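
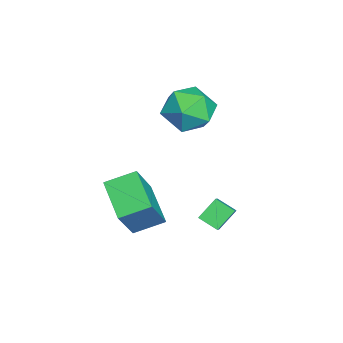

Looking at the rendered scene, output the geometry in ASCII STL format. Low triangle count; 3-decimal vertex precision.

solid 
facet normal -0.797 -0.044 -0.602
outer loop
vertex 2.717 0.138 0.469
vertex 2.98 0.909 0.065
vertex 3.295 -0.438 -0.254
endloop
endfacet
facet normal -0.289 -0.848 0.444
outer loop
vertex 4.18 -0.389 0.415
vertex 2.717 0.138 0.469
vertex 3.295 -0.438 -0.254
endloop
endfacet
facet normal -0.796 -0.043 -0.603
outer loop
vertex 3.295 -0.438 -0.254
vertex 2.98 0.909 0.065
vertex 3.559 0.334 -0.658
endloop
endfacet
facet normal 0.530 -0.528 -0.663
outer loop
vertex 3.559 0.334 -0.658
vertex 4.18 -0.389 0.415
vertex 3.295 -0.438 -0.254
endloop
endfacet
facet normal -0.530 0.528 0.663
outer loop
vertex 2.717 0.138 0.469
vertex 3.865 0.958 0.734
vertex 2.98 0.909 0.065
endloop
endfacet
facet normal -0.289 -0.848 0.443
outer loop
vertex 3.601 0.186 1.138
vertex 2.717 0.138 0.469
vertex 4.18 -0.389 0.415
endloop
endfacet
facet normal -0.530 0.528 0.663
outer loop
vertex 3.601 0.186 1.138
vertex 3.865 0.958 0.734
vertex 2.717 0.138 0.469
endloop
endfacet
facet normal 0.288 0.848 -0.444
outer loop
vertex 2.98 0.909 0.065
vertex 3.865 0.958 0.734
vertex 3.559 0.334 -0.658
endloop
endfacet
facet normal 0.530 -0.528 -0.663
outer loop
vertex 4.443 0.382 0.011
vertex 4.18 -0.389 0.415
vertex 3.559 0.334 -0.658
endloop
endfacet
facet normal 0.290 0.848 -0.444
outer loop
vertex 3.559 0.334 -0.658
vertex 3.865 0.958 0.734
vertex 4.443 0.382 0.011
endloop
endfacet
facet normal 0.797 0.044 0.603
outer loop
vertex 4.443 0.382 0.011
vertex 3.601 0.186 1.138
vertex 4.18 -0.389 0.415
endloop
endfacet
facet normal 0.797 0.043 0.603
outer loop
vertex 3.865 0.958 0.734
vertex 3.601 0.186 1.138
vertex 4.443 0.382 0.011
endloop
endfacet
facet normal -0.790 -0.439 0.428
outer loop
vertex 2.352 -4.381 0.612
vertex 1.944 -3.137 1.134
vertex 1.208 -4.024 -1.136
endloop
endfacet
facet normal 0.290 -0.882 -0.370
outer loop
vertex 2.756 -3.163 -1.974
vertex 2.352 -4.381 0.612
vertex 1.208 -4.024 -1.136
endloop
endfacet
facet normal -0.790 -0.439 0.428
outer loop
vertex 1.208 -4.024 -1.136
vertex 1.944 -3.137 1.134
vertex 0.799 -2.779 -0.614
endloop
endfacet
facet normal -0.540 0.168 -0.825
outer loop
vertex 0.799 -2.779 -0.614
vertex 2.756 -3.163 -1.974
vertex 1.208 -4.024 -1.136
endloop
endfacet
facet normal 0.540 -0.169 0.824
outer loop
vertex 2.352 -4.381 0.612
vertex 3.492 -2.276 0.296
vertex 1.944 -3.137 1.134
endloop
endfacet
facet normal 0.290 -0.883 -0.370
outer loop
vertex 3.901 -3.521 -0.226
vertex 2.352 -4.381 0.612
vertex 2.756 -3.163 -1.974
endloop
endfacet
facet normal 0.540 -0.168 0.825
outer loop
vertex 3.901 -3.521 -0.226
vertex 3.492 -2.276 0.296
vertex 2.352 -4.381 0.612
endloop
endfacet
facet normal -0.290 0.882 0.371
outer loop
vertex 1.944 -3.137 1.134
vertex 3.492 -2.276 0.296
vertex 0.799 -2.779 -0.614
endloop
endfacet
facet normal -0.540 0.169 -0.825
outer loop
vertex 2.348 -1.919 -1.452
vertex 2.756 -3.163 -1.974
vertex 0.799 -2.779 -0.614
endloop
endfacet
facet normal -0.290 0.883 0.370
outer loop
vertex 0.799 -2.779 -0.614
vertex 3.492 -2.276 0.296
vertex 2.348 -1.919 -1.452
endloop
endfacet
facet normal 0.790 0.439 -0.428
outer loop
vertex 2.348 -1.919 -1.452
vertex 3.901 -3.521 -0.226
vertex 2.756 -3.163 -1.974
endloop
endfacet
facet normal 0.790 0.439 -0.428
outer loop
vertex 3.492 -2.276 0.296
vertex 3.901 -3.521 -0.226
vertex 2.348 -1.919 -1.452
endloop
endfacet
facet normal -0.427 0.658 0.621
outer loop
vertex -1.543 -0.472 2.925
vertex -1.953 -1.413 3.641
vertex -0.834 -0.898 3.864
endloop
endfacet
facet normal 0.152 0.938 0.311
outer loop
vertex -1.543 -0.472 2.925
vertex -0.834 -0.898 3.864
vertex -0.311 -0.618 2.763
endloop
endfacet
facet normal 0.056 0.916 -0.396
outer loop
vertex -1.543 -0.472 2.925
vertex -0.311 -0.618 2.763
vertex -1.106 -0.96 1.859
endloop
endfacet
facet normal -0.581 0.623 -0.523
outer loop
vertex -1.543 -0.472 2.925
vertex -1.106 -0.96 1.859
vertex -2.121 -1.451 2.402
endloop
endfacet
facet normal -0.880 0.463 0.105
outer loop
vertex -1.543 -0.472 2.925
vertex -2.121 -1.451 2.402
vertex -1.953 -1.413 3.641
endloop
endfacet
facet normal 0.710 0.523 0.471
outer loop
vertex -0.311 -0.618 2.763
vertex -0.834 -0.898 3.864
vertex 0.041 -1.649 3.378
endloop
endfacet
facet normal -0.226 0.070 0.972
outer loop
vertex -0.834 -0.898 3.864
vertex -1.953 -1.413 3.641
vertex -0.974 -2.14 3.921
endloop
endfacet
facet normal -0.960 -0.246 0.138
outer loop
vertex -1.953 -1.413 3.641
vertex -2.121 -1.451 2.402
vertex -1.769 -2.482 3.017
endloop
endfacet
facet normal -0.477 0.013 -0.879
outer loop
vertex -2.121 -1.451 2.402
vertex -1.106 -0.96 1.859
vertex -1.246 -2.202 1.916
endloop
endfacet
facet normal 0.555 0.488 -0.673
outer loop
vertex -1.106 -0.96 1.859
vertex -0.311 -0.618 2.763
vertex -0.127 -1.687 2.139
endloop
endfacet
facet normal 0.581 -0.623 0.523
outer loop
vertex -0.537 -2.628 2.855
vertex 0.041 -1.649 3.378
vertex -0.974 -2.14 3.921
endloop
endfacet
facet normal -0.056 -0.916 0.396
outer loop
vertex -0.537 -2.628 2.855
vertex -0.974 -2.14 3.921
vertex -1.769 -2.482 3.017
endloop
endfacet
facet normal -0.152 -0.938 -0.311
outer loop
vertex -0.537 -2.628 2.855
vertex -1.769 -2.482 3.017
vertex -1.246 -2.202 1.916
endloop
endfacet
facet normal 0.427 -0.658 -0.621
outer loop
vertex -0.537 -2.628 2.855
vertex -1.246 -2.202 1.916
vertex -0.127 -1.687 2.139
endloop
endfacet
facet normal 0.880 -0.463 -0.105
outer loop
vertex -0.537 -2.628 2.855
vertex -0.127 -1.687 2.139
vertex 0.041 -1.649 3.378
endloop
endfacet
facet normal 0.477 -0.013 0.879
outer loop
vertex -0.974 -2.14 3.921
vertex 0.041 -1.649 3.378
vertex -0.834 -0.898 3.864
endloop
endfacet
facet normal -0.555 -0.488 0.673
outer loop
vertex -1.769 -2.482 3.017
vertex -0.974 -2.14 3.921
vertex -1.953 -1.413 3.641
endloop
endfacet
facet normal -0.710 -0.523 -0.471
outer loop
vertex -1.246 -2.202 1.916
vertex -1.769 -2.482 3.017
vertex -2.121 -1.451 2.402
endloop
endfacet
facet normal 0.226 -0.070 -0.972
outer loop
vertex -0.127 -1.687 2.139
vertex -1.246 -2.202 1.916
vertex -1.106 -0.96 1.859
endloop
endfacet
facet normal 0.960 0.246 -0.138
outer loop
vertex 0.041 -1.649 3.378
vertex -0.127 -1.687 2.139
vertex -0.311 -0.618 2.763
endloop
endfacet

endsolid


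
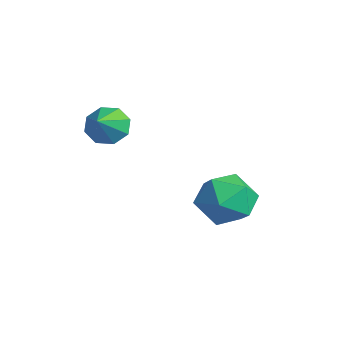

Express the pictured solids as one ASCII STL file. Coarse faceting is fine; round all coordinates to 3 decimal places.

solid 
facet normal 0.005 0.189 0.982
outer loop
vertex 2.845 4.039 -1.726
vertex 3.247 2.919 -1.512
vertex 4.033 3.82 -1.69
endloop
endfacet
facet normal 0.126 0.784 0.608
outer loop
vertex 2.845 4.039 -1.726
vertex 4.033 3.82 -1.69
vertex 3.578 4.551 -2.539
endloop
endfacet
facet normal -0.430 0.887 0.171
outer loop
vertex 2.845 4.039 -1.726
vertex 3.578 4.551 -2.539
vertex 2.511 4.101 -2.886
endloop
endfacet
facet normal -0.893 0.356 0.276
outer loop
vertex 2.845 4.039 -1.726
vertex 2.511 4.101 -2.886
vertex 2.306 3.093 -2.251
endloop
endfacet
facet normal -0.624 -0.076 0.777
outer loop
vertex 2.845 4.039 -1.726
vertex 2.306 3.093 -2.251
vertex 3.247 2.919 -1.512
endloop
endfacet
facet normal 0.706 0.678 0.205
outer loop
vertex 3.578 4.551 -2.539
vertex 4.033 3.82 -1.69
vertex 4.434 3.747 -2.829
endloop
endfacet
facet normal 0.511 -0.285 0.811
outer loop
vertex 4.033 3.82 -1.69
vertex 3.247 2.919 -1.512
vertex 4.229 2.739 -2.194
endloop
endfacet
facet normal -0.509 -0.715 0.480
outer loop
vertex 3.247 2.919 -1.512
vertex 2.306 3.093 -2.251
vertex 3.162 2.289 -2.541
endloop
endfacet
facet normal -0.943 -0.017 -0.331
outer loop
vertex 2.306 3.093 -2.251
vertex 2.511 4.101 -2.886
vertex 2.707 3.02 -3.39
endloop
endfacet
facet normal -0.193 0.844 -0.501
outer loop
vertex 2.511 4.101 -2.886
vertex 3.578 4.551 -2.539
vertex 3.493 3.921 -3.568
endloop
endfacet
facet normal 0.893 -0.356 -0.276
outer loop
vertex 3.895 2.801 -3.354
vertex 4.434 3.747 -2.829
vertex 4.229 2.739 -2.194
endloop
endfacet
facet normal 0.430 -0.887 -0.171
outer loop
vertex 3.895 2.801 -3.354
vertex 4.229 2.739 -2.194
vertex 3.162 2.289 -2.541
endloop
endfacet
facet normal -0.126 -0.784 -0.608
outer loop
vertex 3.895 2.801 -3.354
vertex 3.162 2.289 -2.541
vertex 2.707 3.02 -3.39
endloop
endfacet
facet normal -0.005 -0.189 -0.982
outer loop
vertex 3.895 2.801 -3.354
vertex 2.707 3.02 -3.39
vertex 3.493 3.921 -3.568
endloop
endfacet
facet normal 0.624 0.076 -0.777
outer loop
vertex 3.895 2.801 -3.354
vertex 3.493 3.921 -3.568
vertex 4.434 3.747 -2.829
endloop
endfacet
facet normal 0.943 0.017 0.331
outer loop
vertex 4.229 2.739 -2.194
vertex 4.434 3.747 -2.829
vertex 4.033 3.82 -1.69
endloop
endfacet
facet normal 0.193 -0.844 0.501
outer loop
vertex 3.162 2.289 -2.541
vertex 4.229 2.739 -2.194
vertex 3.247 2.919 -1.512
endloop
endfacet
facet normal -0.706 -0.678 -0.205
outer loop
vertex 2.707 3.02 -3.39
vertex 3.162 2.289 -2.541
vertex 2.306 3.093 -2.251
endloop
endfacet
facet normal -0.511 0.285 -0.811
outer loop
vertex 3.493 3.921 -3.568
vertex 2.707 3.02 -3.39
vertex 2.511 4.101 -2.886
endloop
endfacet
facet normal 0.509 0.715 -0.480
outer loop
vertex 4.434 3.747 -2.829
vertex 3.493 3.921 -3.568
vertex 3.578 4.551 -2.539
endloop
endfacet
facet normal -0.626 0.529 -0.573
outer loop
vertex 2.572 -0.308 0.603
vertex 2.027 -0.303 1.203
vertex 2.639 0.179 0.98
endloop
endfacet
facet normal 0.979 0.022 -0.203
outer loop
vertex 2.572 -0.308 0.603
vertex 2.639 0.179 0.98
vertex 2.873 -1.017 1.977
endloop
endfacet
facet normal -0.626 0.530 -0.572
outer loop
vertex 2.639 0.179 0.98
vertex 2.027 -0.303 1.203
vertex 2.348 0.384 1.488
endloop
endfacet
facet normal 0.848 0.427 0.313
outer loop
vertex 2.639 0.179 0.98
vertex 2.348 0.384 1.488
vertex 2.873 -1.017 1.977
endloop
endfacet
facet normal -0.626 0.530 -0.573
outer loop
vertex 2.348 0.384 1.488
vertex 2.027 -0.303 1.203
vertex 1.869 0.187 1.829
endloop
endfacet
facet normal 0.398 0.432 0.809
outer loop
vertex 2.348 0.384 1.488
vertex 1.869 0.187 1.829
vertex 2.873 -1.017 1.977
endloop
endfacet
facet normal -0.626 0.530 -0.573
outer loop
vertex 1.869 0.187 1.829
vertex 2.027 -0.303 1.203
vertex 1.483 -0.297 1.803
endloop
endfacet
facet normal -0.108 0.032 0.994
outer loop
vertex 1.869 0.187 1.829
vertex 1.483 -0.297 1.803
vertex 2.873 -1.017 1.977
endloop
endfacet
facet normal -0.626 0.529 -0.573
outer loop
vertex 1.483 -0.297 1.803
vertex 2.027 -0.303 1.203
vertex 1.416 -0.785 1.426
endloop
endfacet
facet normal -0.372 -0.535 0.759
outer loop
vertex 1.483 -0.297 1.803
vertex 1.416 -0.785 1.426
vertex 2.873 -1.017 1.977
endloop
endfacet
facet normal -0.626 0.529 -0.573
outer loop
vertex 1.416 -0.785 1.426
vertex 2.027 -0.303 1.203
vertex 1.707 -0.99 0.919
endloop
endfacet
facet normal -0.241 -0.940 0.242
outer loop
vertex 1.416 -0.785 1.426
vertex 1.707 -0.99 0.919
vertex 2.873 -1.017 1.977
endloop
endfacet
facet normal -0.626 0.529 -0.574
outer loop
vertex 1.707 -0.99 0.919
vertex 2.027 -0.303 1.203
vertex 2.186 -0.793 0.578
endloop
endfacet
facet normal 0.208 -0.945 -0.253
outer loop
vertex 1.707 -0.99 0.919
vertex 2.186 -0.793 0.578
vertex 2.873 -1.017 1.977
endloop
endfacet
facet normal -0.626 0.528 -0.573
outer loop
vertex 2.186 -0.793 0.578
vertex 2.027 -0.303 1.203
vertex 2.572 -0.308 0.603
endloop
endfacet
facet normal 0.714 -0.546 -0.438
outer loop
vertex 2.186 -0.793 0.578
vertex 2.572 -0.308 0.603
vertex 2.873 -1.017 1.977
endloop
endfacet

endsolid


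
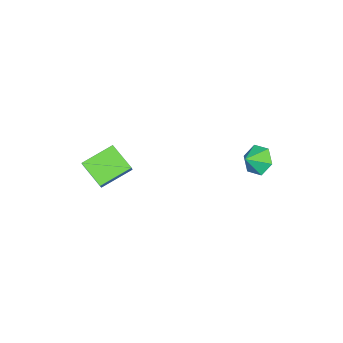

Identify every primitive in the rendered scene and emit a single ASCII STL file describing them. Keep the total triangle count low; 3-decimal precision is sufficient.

solid 
facet normal -0.812 0.236 -0.534
outer loop
vertex -0.8 3.761 -3.527
vertex -1.355 3.166 -2.946
vertex -1.233 4.129 -2.705
endloop
endfacet
facet normal 0.814 0.551 0.182
outer loop
vertex -0.8 3.761 -3.527
vertex -1.233 4.129 -2.705
vertex -0.485 2.914 -2.374
endloop
endfacet
facet normal -0.812 0.236 -0.533
outer loop
vertex -1.233 4.129 -2.705
vertex -1.355 3.166 -2.946
vertex -1.788 3.534 -2.123
endloop
endfacet
facet normal 0.370 0.450 0.813
outer loop
vertex -1.233 4.129 -2.705
vertex -1.788 3.534 -2.123
vertex -0.485 2.914 -2.374
endloop
endfacet
facet normal -0.813 0.235 -0.533
outer loop
vertex -1.788 3.534 -2.123
vertex -1.355 3.166 -2.946
vertex -1.909 2.571 -2.364
endloop
endfacet
facet normal 0.067 -0.250 0.966
outer loop
vertex -1.788 3.534 -2.123
vertex -1.909 2.571 -2.364
vertex -0.485 2.914 -2.374
endloop
endfacet
facet normal -0.813 0.235 -0.533
outer loop
vertex -1.909 2.571 -2.364
vertex -1.355 3.166 -2.946
vertex -1.476 2.203 -3.186
endloop
endfacet
facet normal 0.208 -0.847 0.489
outer loop
vertex -1.909 2.571 -2.364
vertex -1.476 2.203 -3.186
vertex -0.485 2.914 -2.374
endloop
endfacet
facet normal -0.812 0.235 -0.534
outer loop
vertex -1.476 2.203 -3.186
vertex -1.355 3.166 -2.946
vertex -0.921 2.798 -3.768
endloop
endfacet
facet normal 0.651 -0.746 -0.142
outer loop
vertex -1.476 2.203 -3.186
vertex -0.921 2.798 -3.768
vertex -0.485 2.914 -2.374
endloop
endfacet
facet normal -0.812 0.236 -0.534
outer loop
vertex -0.921 2.798 -3.768
vertex -1.355 3.166 -2.946
vertex -0.8 3.761 -3.527
endloop
endfacet
facet normal 0.954 -0.046 -0.295
outer loop
vertex -0.921 2.798 -3.768
vertex -0.8 3.761 -3.527
vertex -0.485 2.914 -2.374
endloop
endfacet
facet normal -0.813 0.431 0.390
outer loop
vertex 1.918 -3.875 -3.052
vertex 2.36 -3.605 -2.429
vertex 2.274 -2.392 -3.95
endloop
endfacet
facet normal -0.546 -0.334 -0.768
outer loop
vertex 3.9 -3.255 -4.731
vertex 1.918 -3.875 -3.052
vertex 2.274 -2.392 -3.95
endloop
endfacet
facet normal -0.813 0.431 0.390
outer loop
vertex 2.274 -2.392 -3.95
vertex 2.36 -3.605 -2.429
vertex 2.716 -2.121 -3.328
endloop
endfacet
facet normal 0.201 0.838 -0.508
outer loop
vertex 2.716 -2.121 -3.328
vertex 3.9 -3.255 -4.731
vertex 2.274 -2.392 -3.95
endloop
endfacet
facet normal -0.202 -0.838 0.506
outer loop
vertex 1.918 -3.875 -3.052
vertex 3.986 -4.468 -3.21
vertex 2.36 -3.605 -2.429
endloop
endfacet
facet normal -0.546 -0.334 -0.768
outer loop
vertex 3.544 -4.739 -3.832
vertex 1.918 -3.875 -3.052
vertex 3.9 -3.255 -4.731
endloop
endfacet
facet normal -0.201 -0.838 0.508
outer loop
vertex 3.544 -4.739 -3.832
vertex 3.986 -4.468 -3.21
vertex 1.918 -3.875 -3.052
endloop
endfacet
facet normal 0.546 0.334 0.768
outer loop
vertex 2.36 -3.605 -2.429
vertex 3.986 -4.468 -3.21
vertex 2.716 -2.121 -3.328
endloop
endfacet
facet normal 0.202 0.838 -0.507
outer loop
vertex 4.342 -2.985 -4.108
vertex 3.9 -3.255 -4.731
vertex 2.716 -2.121 -3.328
endloop
endfacet
facet normal 0.546 0.334 0.768
outer loop
vertex 2.716 -2.121 -3.328
vertex 3.986 -4.468 -3.21
vertex 4.342 -2.985 -4.108
endloop
endfacet
facet normal 0.813 -0.431 -0.390
outer loop
vertex 4.342 -2.985 -4.108
vertex 3.544 -4.739 -3.832
vertex 3.9 -3.255 -4.731
endloop
endfacet
facet normal 0.813 -0.431 -0.390
outer loop
vertex 3.986 -4.468 -3.21
vertex 3.544 -4.739 -3.832
vertex 4.342 -2.985 -4.108
endloop
endfacet

endsolid


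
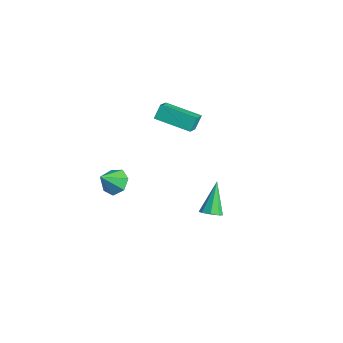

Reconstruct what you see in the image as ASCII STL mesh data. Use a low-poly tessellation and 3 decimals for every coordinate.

solid 
facet normal 0.444 -0.515 -0.733
outer loop
vertex 3.789 -0.57 1.494
vertex 3.416 -0.278 1.063
vertex 3.987 -0.156 1.323
endloop
endfacet
facet normal 0.642 0.010 0.767
outer loop
vertex 3.789 -0.57 1.494
vertex 3.987 -0.156 1.323
vertex 2.524 0.758 2.537
endloop
endfacet
facet normal 0.444 -0.516 -0.733
outer loop
vertex 3.987 -0.156 1.323
vertex 3.416 -0.278 1.063
vertex 3.851 0.186 1.0
endloop
endfacet
facet normal 0.692 0.621 0.367
outer loop
vertex 3.987 -0.156 1.323
vertex 3.851 0.186 1.0
vertex 2.524 0.758 2.537
endloop
endfacet
facet normal 0.444 -0.516 -0.733
outer loop
vertex 3.851 0.186 1.0
vertex 3.416 -0.278 1.063
vertex 3.46 0.256 0.714
endloop
endfacet
facet normal 0.264 0.956 -0.127
outer loop
vertex 3.851 0.186 1.0
vertex 3.46 0.256 0.714
vertex 2.524 0.758 2.537
endloop
endfacet
facet normal 0.442 -0.516 -0.734
outer loop
vertex 3.46 0.256 0.714
vertex 3.416 -0.278 1.063
vertex 3.042 0.013 0.633
endloop
endfacet
facet normal -0.392 0.816 -0.426
outer loop
vertex 3.46 0.256 0.714
vertex 3.042 0.013 0.633
vertex 2.524 0.758 2.537
endloop
endfacet
facet normal 0.444 -0.514 -0.734
outer loop
vertex 3.042 0.013 0.633
vertex 3.416 -0.278 1.063
vertex 2.844 -0.401 0.803
endloop
endfacet
facet normal -0.892 0.282 -0.353
outer loop
vertex 3.042 0.013 0.633
vertex 2.844 -0.401 0.803
vertex 2.524 0.758 2.537
endloop
endfacet
facet normal 0.444 -0.516 -0.733
outer loop
vertex 2.844 -0.401 0.803
vertex 3.416 -0.278 1.063
vertex 2.98 -0.743 1.126
endloop
endfacet
facet normal -0.943 -0.331 0.047
outer loop
vertex 2.844 -0.401 0.803
vertex 2.98 -0.743 1.126
vertex 2.524 0.758 2.537
endloop
endfacet
facet normal 0.444 -0.515 -0.733
outer loop
vertex 2.98 -0.743 1.126
vertex 3.416 -0.278 1.063
vertex 3.371 -0.813 1.412
endloop
endfacet
facet normal -0.515 -0.665 0.541
outer loop
vertex 2.98 -0.743 1.126
vertex 3.371 -0.813 1.412
vertex 2.524 0.758 2.537
endloop
endfacet
facet normal 0.444 -0.516 -0.733
outer loop
vertex 3.371 -0.813 1.412
vertex 3.416 -0.278 1.063
vertex 3.789 -0.57 1.494
endloop
endfacet
facet normal 0.141 -0.525 0.839
outer loop
vertex 3.371 -0.813 1.412
vertex 3.789 -0.57 1.494
vertex 2.524 0.758 2.537
endloop
endfacet
facet normal -0.813 -0.545 0.204
outer loop
vertex -4.137 1.734 3.515
vertex -5.083 2.744 2.444
vertex -3.926 1.138 2.766
endloop
endfacet
facet normal 0.541 -0.577 0.612
outer loop
vertex -2.137 2.336 2.316
vertex -4.137 1.734 3.515
vertex -3.926 1.138 2.766
endloop
endfacet
facet normal -0.813 -0.545 0.204
outer loop
vertex -3.926 1.138 2.766
vertex -5.083 2.744 2.444
vertex -4.872 2.148 1.695
endloop
endfacet
facet normal 0.215 -0.608 -0.764
outer loop
vertex -4.872 2.148 1.695
vertex -2.137 2.336 2.316
vertex -3.926 1.138 2.766
endloop
endfacet
facet normal -0.215 0.608 0.764
outer loop
vertex -4.137 1.734 3.515
vertex -3.294 3.942 1.994
vertex -5.083 2.744 2.444
endloop
endfacet
facet normal 0.541 -0.577 0.612
outer loop
vertex -2.348 2.932 3.065
vertex -4.137 1.734 3.515
vertex -2.137 2.336 2.316
endloop
endfacet
facet normal -0.215 0.608 0.764
outer loop
vertex -2.348 2.932 3.065
vertex -3.294 3.942 1.994
vertex -4.137 1.734 3.515
endloop
endfacet
facet normal -0.541 0.577 -0.612
outer loop
vertex -5.083 2.744 2.444
vertex -3.294 3.942 1.994
vertex -4.872 2.148 1.695
endloop
endfacet
facet normal 0.215 -0.608 -0.764
outer loop
vertex -3.083 3.346 1.245
vertex -2.137 2.336 2.316
vertex -4.872 2.148 1.695
endloop
endfacet
facet normal -0.541 0.577 -0.612
outer loop
vertex -4.872 2.148 1.695
vertex -3.294 3.942 1.994
vertex -3.083 3.346 1.245
endloop
endfacet
facet normal 0.813 0.545 -0.204
outer loop
vertex -3.083 3.346 1.245
vertex -2.348 2.932 3.065
vertex -2.137 2.336 2.316
endloop
endfacet
facet normal 0.813 0.545 -0.204
outer loop
vertex -3.294 3.942 1.994
vertex -2.348 2.932 3.065
vertex -3.083 3.346 1.245
endloop
endfacet
facet normal 0.002 0.679 -0.734
outer loop
vertex -1.889 -2.96 -0.25
vertex -2.439 -2.455 0.216
vertex -1.559 -2.455 0.218
endloop
endfacet
facet normal 0.784 -0.612 0.107
outer loop
vertex -1.889 -2.96 -0.25
vertex -1.559 -2.455 0.218
vertex -2.441 -3.405 1.244
endloop
endfacet
facet normal 0.002 0.680 -0.734
outer loop
vertex -1.559 -2.455 0.218
vertex -2.439 -2.455 0.216
vertex -1.891 -1.95 0.685
endloop
endfacet
facet normal 0.783 -0.058 0.619
outer loop
vertex -1.559 -2.455 0.218
vertex -1.891 -1.95 0.685
vertex -2.441 -3.405 1.244
endloop
endfacet
facet normal 0.003 0.679 -0.734
outer loop
vertex -1.891 -1.95 0.685
vertex -2.439 -2.455 0.216
vertex -2.636 -1.825 0.798
endloop
endfacet
facet normal 0.191 0.288 0.938
outer loop
vertex -1.891 -1.95 0.685
vertex -2.636 -1.825 0.798
vertex -2.441 -3.405 1.244
endloop
endfacet
facet normal 0.002 0.679 -0.734
outer loop
vertex -2.636 -1.825 0.798
vertex -2.439 -2.455 0.216
vertex -3.232 -2.174 0.474
endloop
endfacet
facet normal -0.544 0.165 0.823
outer loop
vertex -2.636 -1.825 0.798
vertex -3.232 -2.174 0.474
vertex -2.441 -3.405 1.244
endloop
endfacet
facet normal 0.002 0.679 -0.734
outer loop
vertex -3.232 -2.174 0.474
vertex -2.439 -2.455 0.216
vertex -3.231 -2.735 -0.045
endloop
endfacet
facet normal -0.871 -0.335 0.360
outer loop
vertex -3.232 -2.174 0.474
vertex -3.231 -2.735 -0.045
vertex -2.441 -3.405 1.244
endloop
endfacet
facet normal 0.002 0.680 -0.734
outer loop
vertex -3.231 -2.735 -0.045
vertex -2.439 -2.455 0.216
vertex -2.633 -3.084 -0.367
endloop
endfacet
facet normal -0.542 -0.834 -0.102
outer loop
vertex -3.231 -2.735 -0.045
vertex -2.633 -3.084 -0.367
vertex -2.441 -3.405 1.244
endloop
endfacet
facet normal 0.002 0.679 -0.734
outer loop
vertex -2.633 -3.084 -0.367
vertex -2.439 -2.455 0.216
vertex -1.889 -2.96 -0.25
endloop
endfacet
facet normal 0.193 -0.958 -0.214
outer loop
vertex -2.633 -3.084 -0.367
vertex -1.889 -2.96 -0.25
vertex -2.441 -3.405 1.244
endloop
endfacet

endsolid


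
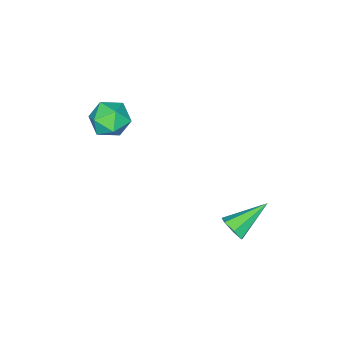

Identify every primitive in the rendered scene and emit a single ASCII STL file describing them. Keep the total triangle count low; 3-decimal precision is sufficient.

solid 
facet normal 0.113 0.888 0.445
outer loop
vertex -0.36 -3.206 1.546
vertex 0.068 -3.595 2.214
vertex 0.518 -3.301 1.513
endloop
endfacet
facet normal 0.094 0.960 -0.263
outer loop
vertex -0.36 -3.206 1.546
vertex 0.518 -3.301 1.513
vertex 0.03 -3.451 0.792
endloop
endfacet
facet normal -0.525 0.691 -0.496
outer loop
vertex -0.36 -3.206 1.546
vertex 0.03 -3.451 0.792
vertex -0.722 -3.839 1.047
endloop
endfacet
facet normal -0.889 0.453 0.070
outer loop
vertex -0.36 -3.206 1.546
vertex -0.722 -3.839 1.047
vertex -0.698 -3.928 1.926
endloop
endfacet
facet normal -0.495 0.575 0.652
outer loop
vertex -0.36 -3.206 1.546
vertex -0.698 -3.928 1.926
vertex 0.068 -3.595 2.214
endloop
endfacet
facet normal 0.622 0.567 -0.539
outer loop
vertex 0.03 -3.451 0.792
vertex 0.518 -3.301 1.513
vertex 0.698 -3.992 0.994
endloop
endfacet
facet normal 0.653 0.451 0.608
outer loop
vertex 0.518 -3.301 1.513
vertex 0.068 -3.595 2.214
vertex 0.722 -4.081 1.873
endloop
endfacet
facet normal -0.330 -0.056 0.942
outer loop
vertex 0.068 -3.595 2.214
vertex -0.698 -3.928 1.926
vertex -0.03 -4.469 2.128
endloop
endfacet
facet normal -0.968 -0.253 0.001
outer loop
vertex -0.698 -3.928 1.926
vertex -0.722 -3.839 1.047
vertex -0.518 -4.619 1.407
endloop
endfacet
facet normal -0.379 0.133 -0.916
outer loop
vertex -0.722 -3.839 1.047
vertex 0.03 -3.451 0.792
vertex -0.068 -4.325 0.706
endloop
endfacet
facet normal 0.889 -0.453 -0.070
outer loop
vertex 0.36 -4.714 1.374
vertex 0.698 -3.992 0.994
vertex 0.722 -4.081 1.873
endloop
endfacet
facet normal 0.525 -0.691 0.496
outer loop
vertex 0.36 -4.714 1.374
vertex 0.722 -4.081 1.873
vertex -0.03 -4.469 2.128
endloop
endfacet
facet normal -0.094 -0.960 0.263
outer loop
vertex 0.36 -4.714 1.374
vertex -0.03 -4.469 2.128
vertex -0.518 -4.619 1.407
endloop
endfacet
facet normal -0.113 -0.888 -0.445
outer loop
vertex 0.36 -4.714 1.374
vertex -0.518 -4.619 1.407
vertex -0.068 -4.325 0.706
endloop
endfacet
facet normal 0.495 -0.575 -0.652
outer loop
vertex 0.36 -4.714 1.374
vertex -0.068 -4.325 0.706
vertex 0.698 -3.992 0.994
endloop
endfacet
facet normal 0.968 0.253 -0.001
outer loop
vertex 0.722 -4.081 1.873
vertex 0.698 -3.992 0.994
vertex 0.518 -3.301 1.513
endloop
endfacet
facet normal 0.379 -0.133 0.916
outer loop
vertex -0.03 -4.469 2.128
vertex 0.722 -4.081 1.873
vertex 0.068 -3.595 2.214
endloop
endfacet
facet normal -0.622 -0.567 0.539
outer loop
vertex -0.518 -4.619 1.407
vertex -0.03 -4.469 2.128
vertex -0.698 -3.928 1.926
endloop
endfacet
facet normal -0.653 -0.451 -0.608
outer loop
vertex -0.068 -4.325 0.706
vertex -0.518 -4.619 1.407
vertex -0.722 -3.839 1.047
endloop
endfacet
facet normal 0.330 0.056 -0.942
outer loop
vertex 0.698 -3.992 0.994
vertex -0.068 -4.325 0.706
vertex 0.03 -3.451 0.792
endloop
endfacet
facet normal 0.815 -0.303 -0.493
outer loop
vertex -1.191 1.086 -3.187
vertex -1.547 0.756 -3.573
vertex -1.361 1.345 -3.627
endloop
endfacet
facet normal 0.214 0.876 0.433
outer loop
vertex -1.191 1.086 -3.187
vertex -1.361 1.345 -3.627
vertex -2.973 1.284 -2.707
endloop
endfacet
facet normal 0.814 -0.303 -0.495
outer loop
vertex -1.361 1.345 -3.627
vertex -1.547 0.756 -3.573
vertex -1.672 1.161 -4.026
endloop
endfacet
facet normal -0.196 0.940 -0.281
outer loop
vertex -1.361 1.345 -3.627
vertex -1.672 1.161 -4.026
vertex -2.973 1.284 -2.707
endloop
endfacet
facet normal 0.816 -0.301 -0.494
outer loop
vertex -1.672 1.161 -4.026
vertex -1.547 0.756 -3.573
vertex -1.888 0.671 -4.084
endloop
endfacet
facet normal -0.646 0.364 -0.671
outer loop
vertex -1.672 1.161 -4.026
vertex -1.888 0.671 -4.084
vertex -2.973 1.284 -2.707
endloop
endfacet
facet normal 0.815 -0.303 -0.494
outer loop
vertex -1.888 0.671 -4.084
vertex -1.547 0.756 -3.573
vertex -1.848 0.246 -3.757
endloop
endfacet
facet normal -0.795 -0.415 -0.442
outer loop
vertex -1.888 0.671 -4.084
vertex -1.848 0.246 -3.757
vertex -2.973 1.284 -2.707
endloop
endfacet
facet normal 0.815 -0.302 -0.495
outer loop
vertex -1.848 0.246 -3.757
vertex -1.547 0.756 -3.573
vertex -1.581 0.204 -3.292
endloop
endfacet
facet normal -0.533 -0.813 0.233
outer loop
vertex -1.848 0.246 -3.757
vertex -1.581 0.204 -3.292
vertex -2.973 1.284 -2.707
endloop
endfacet
facet normal 0.815 -0.302 -0.495
outer loop
vertex -1.581 0.204 -3.292
vertex -1.547 0.756 -3.573
vertex -1.288 0.578 -3.038
endloop
endfacet
facet normal -0.056 -0.530 0.846
outer loop
vertex -1.581 0.204 -3.292
vertex -1.288 0.578 -3.038
vertex -2.973 1.284 -2.707
endloop
endfacet
facet normal 0.815 -0.301 -0.495
outer loop
vertex -1.288 0.578 -3.038
vertex -1.547 0.756 -3.573
vertex -1.191 1.086 -3.187
endloop
endfacet
facet normal 0.276 0.221 0.935
outer loop
vertex -1.288 0.578 -3.038
vertex -1.191 1.086 -3.187
vertex -2.973 1.284 -2.707
endloop
endfacet

endsolid


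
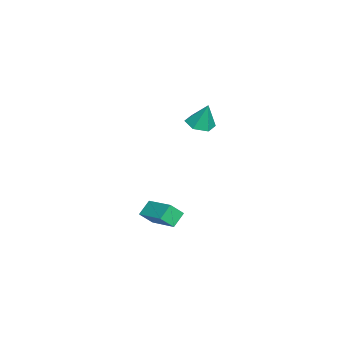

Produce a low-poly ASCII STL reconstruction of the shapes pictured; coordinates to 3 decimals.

solid 
facet normal -0.691 -0.664 -0.286
outer loop
vertex -2.706 -2.09 -3.175
vertex -3.001 -1.487 -3.862
vertex -2.078 -2.48 -3.787
endloop
endfacet
facet normal 0.307 -0.628 0.715
outer loop
vertex -0.799 -1.253 -3.258
vertex -2.706 -2.09 -3.175
vertex -2.078 -2.48 -3.787
endloop
endfacet
facet normal -0.691 -0.664 -0.285
outer loop
vertex -2.078 -2.48 -3.787
vertex -3.001 -1.487 -3.862
vertex -2.373 -1.878 -4.474
endloop
endfacet
facet normal 0.654 -0.407 -0.638
outer loop
vertex -2.373 -1.878 -4.474
vertex -0.799 -1.253 -3.258
vertex -2.078 -2.48 -3.787
endloop
endfacet
facet normal -0.654 0.407 0.638
outer loop
vertex -2.706 -2.09 -3.175
vertex -1.722 -0.26 -3.333
vertex -3.001 -1.487 -3.862
endloop
endfacet
facet normal 0.307 -0.628 0.716
outer loop
vertex -1.427 -0.862 -2.646
vertex -2.706 -2.09 -3.175
vertex -0.799 -1.253 -3.258
endloop
endfacet
facet normal -0.654 0.407 0.637
outer loop
vertex -1.427 -0.862 -2.646
vertex -1.722 -0.26 -3.333
vertex -2.706 -2.09 -3.175
endloop
endfacet
facet normal -0.306 0.628 -0.716
outer loop
vertex -3.001 -1.487 -3.862
vertex -1.722 -0.26 -3.333
vertex -2.373 -1.878 -4.474
endloop
endfacet
facet normal 0.654 -0.407 -0.638
outer loop
vertex -1.094 -0.65 -3.945
vertex -0.799 -1.253 -3.258
vertex -2.373 -1.878 -4.474
endloop
endfacet
facet normal -0.307 0.628 -0.715
outer loop
vertex -2.373 -1.878 -4.474
vertex -1.722 -0.26 -3.333
vertex -1.094 -0.65 -3.945
endloop
endfacet
facet normal 0.691 0.664 0.286
outer loop
vertex -1.094 -0.65 -3.945
vertex -1.427 -0.862 -2.646
vertex -0.799 -1.253 -3.258
endloop
endfacet
facet normal 0.691 0.664 0.285
outer loop
vertex -1.722 -0.26 -3.333
vertex -1.427 -0.862 -2.646
vertex -1.094 -0.65 -3.945
endloop
endfacet
facet normal -0.143 -0.295 -0.945
outer loop
vertex -2.293 0.082 2.142
vertex -3.021 0.332 2.174
vertex -2.461 0.807 1.941
endloop
endfacet
facet normal 0.934 0.279 0.224
outer loop
vertex -2.293 0.082 2.142
vertex -2.461 0.807 1.941
vertex -2.819 0.748 3.506
endloop
endfacet
facet normal -0.143 -0.295 -0.945
outer loop
vertex -2.461 0.807 1.941
vertex -3.021 0.332 2.174
vertex -3.188 1.057 1.973
endloop
endfacet
facet normal 0.328 0.938 0.110
outer loop
vertex -2.461 0.807 1.941
vertex -3.188 1.057 1.973
vertex -2.819 0.748 3.506
endloop
endfacet
facet normal -0.143 -0.295 -0.945
outer loop
vertex -3.188 1.057 1.973
vertex -3.021 0.332 2.174
vertex -3.748 0.582 2.206
endloop
endfacet
facet normal -0.546 0.786 0.290
outer loop
vertex -3.188 1.057 1.973
vertex -3.748 0.582 2.206
vertex -2.819 0.748 3.506
endloop
endfacet
facet normal -0.143 -0.295 -0.945
outer loop
vertex -3.748 0.582 2.206
vertex -3.021 0.332 2.174
vertex -3.581 -0.142 2.407
endloop
endfacet
facet normal -0.812 -0.025 0.583
outer loop
vertex -3.748 0.582 2.206
vertex -3.581 -0.142 2.407
vertex -2.819 0.748 3.506
endloop
endfacet
facet normal -0.144 -0.294 -0.945
outer loop
vertex -3.581 -0.142 2.407
vertex -3.021 0.332 2.174
vertex -2.854 -0.392 2.374
endloop
endfacet
facet normal -0.204 -0.687 0.698
outer loop
vertex -3.581 -0.142 2.407
vertex -2.854 -0.392 2.374
vertex -2.819 0.748 3.506
endloop
endfacet
facet normal -0.142 -0.294 -0.945
outer loop
vertex -2.854 -0.392 2.374
vertex -3.021 0.332 2.174
vertex -2.293 0.082 2.142
endloop
endfacet
facet normal 0.667 -0.535 0.519
outer loop
vertex -2.854 -0.392 2.374
vertex -2.293 0.082 2.142
vertex -2.819 0.748 3.506
endloop
endfacet

endsolid


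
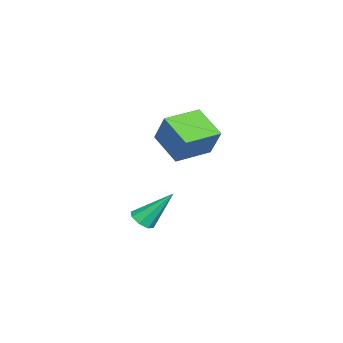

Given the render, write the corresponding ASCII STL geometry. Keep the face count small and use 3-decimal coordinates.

solid 
facet normal -0.554 -0.668 0.496
outer loop
vertex -2.761 0.967 1.935
vertex -3.971 2.013 1.993
vertex -3.267 0.452 0.677
endloop
endfacet
facet normal 0.756 -0.654 -0.036
outer loop
vertex -2.409 1.487 -0.093
vertex -2.761 0.967 1.935
vertex -3.267 0.452 0.677
endloop
endfacet
facet normal -0.553 -0.669 0.497
outer loop
vertex -3.267 0.452 0.677
vertex -3.971 2.013 1.993
vertex -4.477 1.497 0.736
endloop
endfacet
facet normal -0.349 -0.355 -0.867
outer loop
vertex -4.477 1.497 0.736
vertex -2.409 1.487 -0.093
vertex -3.267 0.452 0.677
endloop
endfacet
facet normal 0.349 0.356 0.867
outer loop
vertex -2.761 0.967 1.935
vertex -3.113 3.048 1.223
vertex -3.971 2.013 1.993
endloop
endfacet
facet normal 0.756 -0.653 -0.036
outer loop
vertex -1.903 2.003 1.164
vertex -2.761 0.967 1.935
vertex -2.409 1.487 -0.093
endloop
endfacet
facet normal 0.349 0.356 0.867
outer loop
vertex -1.903 2.003 1.164
vertex -3.113 3.048 1.223
vertex -2.761 0.967 1.935
endloop
endfacet
facet normal -0.756 0.654 0.036
outer loop
vertex -3.971 2.013 1.993
vertex -3.113 3.048 1.223
vertex -4.477 1.497 0.736
endloop
endfacet
facet normal -0.349 -0.356 -0.867
outer loop
vertex -3.619 2.533 -0.035
vertex -2.409 1.487 -0.093
vertex -4.477 1.497 0.736
endloop
endfacet
facet normal -0.756 0.653 0.037
outer loop
vertex -4.477 1.497 0.736
vertex -3.113 3.048 1.223
vertex -3.619 2.533 -0.035
endloop
endfacet
facet normal 0.554 0.668 -0.497
outer loop
vertex -3.619 2.533 -0.035
vertex -1.903 2.003 1.164
vertex -2.409 1.487 -0.093
endloop
endfacet
facet normal 0.553 0.669 -0.496
outer loop
vertex -3.113 3.048 1.223
vertex -1.903 2.003 1.164
vertex -3.619 2.533 -0.035
endloop
endfacet
facet normal 0.149 -0.621 -0.770
outer loop
vertex 1.449 0.859 -1.129
vertex 1.098 1.143 -1.426
vertex 1.631 1.164 -1.34
endloop
endfacet
facet normal 0.810 -0.081 0.581
outer loop
vertex 1.449 0.859 -1.129
vertex 1.631 1.164 -1.34
vertex 0.842 2.217 -0.094
endloop
endfacet
facet normal 0.149 -0.621 -0.769
outer loop
vertex 1.631 1.164 -1.34
vertex 1.098 1.143 -1.426
vertex 1.501 1.456 -1.601
endloop
endfacet
facet normal 0.860 0.495 0.126
outer loop
vertex 1.631 1.164 -1.34
vertex 1.501 1.456 -1.601
vertex 0.842 2.217 -0.094
endloop
endfacet
facet normal 0.149 -0.622 -0.769
outer loop
vertex 1.501 1.456 -1.601
vertex 1.098 1.143 -1.426
vertex 1.135 1.565 -1.76
endloop
endfacet
facet normal 0.383 0.881 -0.277
outer loop
vertex 1.501 1.456 -1.601
vertex 1.135 1.565 -1.76
vertex 0.842 2.217 -0.094
endloop
endfacet
facet normal 0.146 -0.622 -0.769
outer loop
vertex 1.135 1.565 -1.76
vertex 1.098 1.143 -1.426
vertex 0.748 1.427 -1.722
endloop
endfacet
facet normal -0.343 0.853 -0.394
outer loop
vertex 1.135 1.565 -1.76
vertex 0.748 1.427 -1.722
vertex 0.842 2.217 -0.094
endloop
endfacet
facet normal 0.147 -0.621 -0.770
outer loop
vertex 0.748 1.427 -1.722
vertex 1.098 1.143 -1.426
vertex 0.565 1.122 -1.511
endloop
endfacet
facet normal -0.891 0.427 -0.156
outer loop
vertex 0.748 1.427 -1.722
vertex 0.565 1.122 -1.511
vertex 0.842 2.217 -0.094
endloop
endfacet
facet normal 0.147 -0.621 -0.770
outer loop
vertex 0.565 1.122 -1.511
vertex 1.098 1.143 -1.426
vertex 0.695 0.829 -1.25
endloop
endfacet
facet normal -0.942 -0.150 0.300
outer loop
vertex 0.565 1.122 -1.511
vertex 0.695 0.829 -1.25
vertex 0.842 2.217 -0.094
endloop
endfacet
facet normal 0.149 -0.622 -0.769
outer loop
vertex 0.695 0.829 -1.25
vertex 1.098 1.143 -1.426
vertex 1.061 0.72 -1.091
endloop
endfacet
facet normal -0.466 -0.537 0.704
outer loop
vertex 0.695 0.829 -1.25
vertex 1.061 0.72 -1.091
vertex 0.842 2.217 -0.094
endloop
endfacet
facet normal 0.147 -0.622 -0.769
outer loop
vertex 1.061 0.72 -1.091
vertex 1.098 1.143 -1.426
vertex 1.449 0.859 -1.129
endloop
endfacet
facet normal 0.262 -0.508 0.820
outer loop
vertex 1.061 0.72 -1.091
vertex 1.449 0.859 -1.129
vertex 0.842 2.217 -0.094
endloop
endfacet

endsolid


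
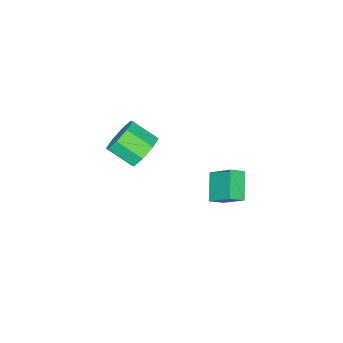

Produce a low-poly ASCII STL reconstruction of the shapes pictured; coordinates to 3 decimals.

solid 
facet normal -0.239 0.824 -0.513
outer loop
vertex 1.128 -2.601 1.064
vertex 0.444 -2.304 1.859
vertex 1.499 -2.132 1.645
endloop
endfacet
facet normal 0.863 -0.062 -0.501
outer loop
vertex 1.128 -2.601 1.064
vertex 1.499 -2.132 1.645
vertex 1.519 -3.953 1.905
endloop
endfacet
facet normal 0.863 -0.062 -0.501
outer loop
vertex 1.519 -3.953 1.905
vertex 1.499 -2.132 1.645
vertex 1.891 -3.484 2.487
endloop
endfacet
facet normal 0.238 -0.825 0.512
outer loop
vertex 1.519 -3.953 1.905
vertex 1.891 -3.484 2.487
vertex 0.836 -3.656 2.701
endloop
endfacet
facet normal -0.239 0.824 -0.514
outer loop
vertex 1.499 -2.132 1.645
vertex 0.444 -2.304 1.859
vertex 1.252 -1.763 2.352
endloop
endfacet
facet normal 0.925 0.354 0.138
outer loop
vertex 1.499 -2.132 1.645
vertex 1.252 -1.763 2.352
vertex 1.891 -3.484 2.487
endloop
endfacet
facet normal 0.925 0.354 0.138
outer loop
vertex 1.891 -3.484 2.487
vertex 1.252 -1.763 2.352
vertex 1.644 -3.115 3.193
endloop
endfacet
facet normal 0.239 -0.824 0.514
outer loop
vertex 1.891 -3.484 2.487
vertex 1.644 -3.115 3.193
vertex 0.836 -3.656 2.701
endloop
endfacet
facet normal -0.239 0.825 -0.513
outer loop
vertex 1.252 -1.763 2.352
vertex 0.444 -2.304 1.859
vertex 0.532 -1.712 2.77
endloop
endfacet
facet normal 0.445 0.563 0.697
outer loop
vertex 1.252 -1.763 2.352
vertex 0.532 -1.712 2.77
vertex 1.644 -3.115 3.193
endloop
endfacet
facet normal 0.445 0.563 0.697
outer loop
vertex 1.644 -3.115 3.193
vertex 0.532 -1.712 2.77
vertex 0.924 -3.064 3.611
endloop
endfacet
facet normal 0.239 -0.824 0.513
outer loop
vertex 1.644 -3.115 3.193
vertex 0.924 -3.064 3.611
vertex 0.836 -3.656 2.701
endloop
endfacet
facet normal -0.239 0.825 -0.513
outer loop
vertex 0.532 -1.712 2.77
vertex 0.444 -2.304 1.859
vertex -0.239 -2.007 2.655
endloop
endfacet
facet normal -0.295 0.441 0.847
outer loop
vertex 0.532 -1.712 2.77
vertex -0.239 -2.007 2.655
vertex 0.924 -3.064 3.611
endloop
endfacet
facet normal -0.295 0.442 0.847
outer loop
vertex 0.924 -3.064 3.611
vertex -0.239 -2.007 2.655
vertex 0.152 -3.359 3.496
endloop
endfacet
facet normal 0.239 -0.824 0.513
outer loop
vertex 0.924 -3.064 3.611
vertex 0.152 -3.359 3.496
vertex 0.836 -3.656 2.701
endloop
endfacet
facet normal -0.238 0.825 -0.512
outer loop
vertex -0.239 -2.007 2.655
vertex 0.444 -2.304 1.859
vertex -0.611 -2.476 2.073
endloop
endfacet
facet normal -0.863 0.062 0.501
outer loop
vertex -0.239 -2.007 2.655
vertex -0.611 -2.476 2.073
vertex 0.152 -3.359 3.496
endloop
endfacet
facet normal -0.863 0.062 0.501
outer loop
vertex 0.152 -3.359 3.496
vertex -0.611 -2.476 2.073
vertex -0.219 -3.828 2.915
endloop
endfacet
facet normal 0.239 -0.824 0.513
outer loop
vertex 0.152 -3.359 3.496
vertex -0.219 -3.828 2.915
vertex 0.836 -3.656 2.701
endloop
endfacet
facet normal -0.239 0.824 -0.514
outer loop
vertex -0.611 -2.476 2.073
vertex 0.444 -2.304 1.859
vertex -0.364 -2.845 1.367
endloop
endfacet
facet normal -0.925 -0.354 -0.138
outer loop
vertex -0.611 -2.476 2.073
vertex -0.364 -2.845 1.367
vertex -0.219 -3.828 2.915
endloop
endfacet
facet normal -0.925 -0.354 -0.138
outer loop
vertex -0.219 -3.828 2.915
vertex -0.364 -2.845 1.367
vertex 0.028 -4.197 2.208
endloop
endfacet
facet normal 0.239 -0.824 0.514
outer loop
vertex -0.219 -3.828 2.915
vertex 0.028 -4.197 2.208
vertex 0.836 -3.656 2.701
endloop
endfacet
facet normal -0.239 0.824 -0.513
outer loop
vertex -0.364 -2.845 1.367
vertex 0.444 -2.304 1.859
vertex 0.356 -2.896 0.949
endloop
endfacet
facet normal -0.445 -0.563 -0.697
outer loop
vertex -0.364 -2.845 1.367
vertex 0.356 -2.896 0.949
vertex 0.028 -4.197 2.208
endloop
endfacet
facet normal -0.445 -0.563 -0.697
outer loop
vertex 0.028 -4.197 2.208
vertex 0.356 -2.896 0.949
vertex 0.748 -4.248 1.79
endloop
endfacet
facet normal 0.239 -0.825 0.513
outer loop
vertex 0.028 -4.197 2.208
vertex 0.748 -4.248 1.79
vertex 0.836 -3.656 2.701
endloop
endfacet
facet normal -0.239 0.824 -0.513
outer loop
vertex 0.356 -2.896 0.949
vertex 0.444 -2.304 1.859
vertex 1.128 -2.601 1.064
endloop
endfacet
facet normal 0.295 -0.442 -0.847
outer loop
vertex 0.356 -2.896 0.949
vertex 1.128 -2.601 1.064
vertex 0.748 -4.248 1.79
endloop
endfacet
facet normal 0.295 -0.442 -0.847
outer loop
vertex 0.748 -4.248 1.79
vertex 1.128 -2.601 1.064
vertex 1.519 -3.953 1.905
endloop
endfacet
facet normal 0.239 -0.825 0.513
outer loop
vertex 0.748 -4.248 1.79
vertex 1.519 -3.953 1.905
vertex 0.836 -3.656 2.701
endloop
endfacet
facet normal -0.657 -0.505 0.560
outer loop
vertex 0.038 2.762 3.629
vertex -0.618 3.146 3.206
vertex 0.034 1.495 2.48
endloop
endfacet
facet normal 0.754 -0.443 0.485
outer loop
vertex 1.098 2.314 1.574
vertex 0.038 2.762 3.629
vertex 0.034 1.495 2.48
endloop
endfacet
facet normal -0.656 -0.505 0.560
outer loop
vertex 0.034 1.495 2.48
vertex -0.618 3.146 3.206
vertex -0.622 1.879 2.058
endloop
endfacet
facet normal -0.002 -0.741 -0.672
outer loop
vertex -0.622 1.879 2.058
vertex 1.098 2.314 1.574
vertex 0.034 1.495 2.48
endloop
endfacet
facet normal 0.001 0.741 0.671
outer loop
vertex 0.038 2.762 3.629
vertex 0.446 3.965 2.3
vertex -0.618 3.146 3.206
endloop
endfacet
facet normal 0.754 -0.442 0.485
outer loop
vertex 1.102 3.581 2.722
vertex 0.038 2.762 3.629
vertex 1.098 2.314 1.574
endloop
endfacet
facet normal 0.002 0.741 0.671
outer loop
vertex 1.102 3.581 2.722
vertex 0.446 3.965 2.3
vertex 0.038 2.762 3.629
endloop
endfacet
facet normal -0.754 0.442 -0.486
outer loop
vertex -0.618 3.146 3.206
vertex 0.446 3.965 2.3
vertex -0.622 1.879 2.058
endloop
endfacet
facet normal -0.001 -0.741 -0.671
outer loop
vertex 0.442 2.698 1.151
vertex 1.098 2.314 1.574
vertex -0.622 1.879 2.058
endloop
endfacet
facet normal -0.754 0.442 -0.485
outer loop
vertex -0.622 1.879 2.058
vertex 0.446 3.965 2.3
vertex 0.442 2.698 1.151
endloop
endfacet
facet normal 0.657 0.505 -0.560
outer loop
vertex 0.442 2.698 1.151
vertex 1.102 3.581 2.722
vertex 1.098 2.314 1.574
endloop
endfacet
facet normal 0.656 0.506 -0.560
outer loop
vertex 0.446 3.965 2.3
vertex 1.102 3.581 2.722
vertex 0.442 2.698 1.151
endloop
endfacet

endsolid


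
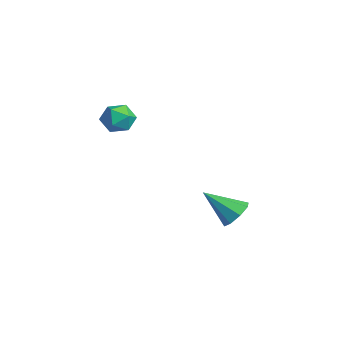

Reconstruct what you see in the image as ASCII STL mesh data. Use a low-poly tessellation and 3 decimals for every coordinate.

solid 
facet normal 0.351 0.765 0.540
outer loop
vertex -1.554 0.763 3.535
vertex -1.738 0.429 4.127
vertex -1.097 0.33 3.851
endloop
endfacet
facet normal 0.712 0.698 -0.073
outer loop
vertex -1.554 0.763 3.535
vertex -1.097 0.33 3.851
vertex -1.162 0.323 3.149
endloop
endfacet
facet normal 0.246 0.754 -0.609
outer loop
vertex -1.554 0.763 3.535
vertex -1.162 0.323 3.149
vertex -1.842 0.418 2.992
endloop
endfacet
facet normal -0.403 0.854 -0.329
outer loop
vertex -1.554 0.763 3.535
vertex -1.842 0.418 2.992
vertex -2.198 0.483 3.597
endloop
endfacet
facet normal -0.338 0.861 0.381
outer loop
vertex -1.554 0.763 3.535
vertex -2.198 0.483 3.597
vertex -1.738 0.429 4.127
endloop
endfacet
facet normal 0.995 0.044 -0.093
outer loop
vertex -1.162 0.323 3.149
vertex -1.097 0.33 3.851
vertex -1.102 -0.283 3.503
endloop
endfacet
facet normal 0.411 0.151 0.899
outer loop
vertex -1.097 0.33 3.851
vertex -1.738 0.429 4.127
vertex -1.458 -0.218 4.108
endloop
endfacet
facet normal -0.704 0.305 0.642
outer loop
vertex -1.738 0.429 4.127
vertex -2.198 0.483 3.597
vertex -2.138 -0.123 3.951
endloop
endfacet
facet normal -0.809 0.295 -0.508
outer loop
vertex -2.198 0.483 3.597
vertex -1.842 0.418 2.992
vertex -2.203 -0.13 3.249
endloop
endfacet
facet normal 0.240 0.132 -0.962
outer loop
vertex -1.842 0.418 2.992
vertex -1.162 0.323 3.149
vertex -1.562 -0.229 2.973
endloop
endfacet
facet normal 0.403 -0.854 0.329
outer loop
vertex -1.746 -0.563 3.565
vertex -1.102 -0.283 3.503
vertex -1.458 -0.218 4.108
endloop
endfacet
facet normal -0.246 -0.754 0.609
outer loop
vertex -1.746 -0.563 3.565
vertex -1.458 -0.218 4.108
vertex -2.138 -0.123 3.951
endloop
endfacet
facet normal -0.712 -0.698 0.073
outer loop
vertex -1.746 -0.563 3.565
vertex -2.138 -0.123 3.951
vertex -2.203 -0.13 3.249
endloop
endfacet
facet normal -0.351 -0.765 -0.540
outer loop
vertex -1.746 -0.563 3.565
vertex -2.203 -0.13 3.249
vertex -1.562 -0.229 2.973
endloop
endfacet
facet normal 0.338 -0.861 -0.381
outer loop
vertex -1.746 -0.563 3.565
vertex -1.562 -0.229 2.973
vertex -1.102 -0.283 3.503
endloop
endfacet
facet normal 0.809 -0.295 0.508
outer loop
vertex -1.458 -0.218 4.108
vertex -1.102 -0.283 3.503
vertex -1.097 0.33 3.851
endloop
endfacet
facet normal -0.240 -0.132 0.962
outer loop
vertex -2.138 -0.123 3.951
vertex -1.458 -0.218 4.108
vertex -1.738 0.429 4.127
endloop
endfacet
facet normal -0.995 -0.044 0.093
outer loop
vertex -2.203 -0.13 3.249
vertex -2.138 -0.123 3.951
vertex -2.198 0.483 3.597
endloop
endfacet
facet normal -0.411 -0.151 -0.899
outer loop
vertex -1.562 -0.229 2.973
vertex -2.203 -0.13 3.249
vertex -1.842 0.418 2.992
endloop
endfacet
facet normal 0.704 -0.305 -0.642
outer loop
vertex -1.102 -0.283 3.503
vertex -1.562 -0.229 2.973
vertex -1.162 0.323 3.149
endloop
endfacet
facet normal 0.397 0.661 -0.636
outer loop
vertex 0.121 4.326 -0.765
vertex -0.236 4.042 -1.283
vertex -0.354 4.549 -0.83
endloop
endfacet
facet normal 0.025 0.328 0.944
outer loop
vertex 0.121 4.326 -0.765
vertex -0.354 4.549 -0.83
vertex -0.864 2.998 -0.277
endloop
endfacet
facet normal 0.399 0.661 -0.636
outer loop
vertex -0.354 4.549 -0.83
vertex -0.236 4.042 -1.283
vertex -0.759 4.475 -1.161
endloop
endfacet
facet normal -0.616 0.436 0.656
outer loop
vertex -0.354 4.549 -0.83
vertex -0.759 4.475 -1.161
vertex -0.864 2.998 -0.277
endloop
endfacet
facet normal 0.399 0.661 -0.636
outer loop
vertex -0.759 4.475 -1.161
vertex -0.236 4.042 -1.283
vertex -0.857 4.147 -1.563
endloop
endfacet
facet normal -0.982 0.143 0.123
outer loop
vertex -0.759 4.475 -1.161
vertex -0.857 4.147 -1.563
vertex -0.864 2.998 -0.277
endloop
endfacet
facet normal 0.399 0.660 -0.637
outer loop
vertex -0.857 4.147 -1.563
vertex -0.236 4.042 -1.283
vertex -0.592 3.757 -1.801
endloop
endfacet
facet normal -0.861 -0.377 -0.341
outer loop
vertex -0.857 4.147 -1.563
vertex -0.592 3.757 -1.801
vertex -0.864 2.998 -0.277
endloop
endfacet
facet normal 0.397 0.661 -0.637
outer loop
vertex -0.592 3.757 -1.801
vertex -0.236 4.042 -1.283
vertex -0.117 3.535 -1.735
endloop
endfacet
facet normal -0.320 -0.824 -0.468
outer loop
vertex -0.592 3.757 -1.801
vertex -0.117 3.535 -1.735
vertex -0.864 2.998 -0.277
endloop
endfacet
facet normal 0.398 0.661 -0.636
outer loop
vertex -0.117 3.535 -1.735
vertex -0.236 4.042 -1.283
vertex 0.288 3.609 -1.405
endloop
endfacet
facet normal 0.317 -0.931 -0.180
outer loop
vertex -0.117 3.535 -1.735
vertex 0.288 3.609 -1.405
vertex -0.864 2.998 -0.277
endloop
endfacet
facet normal 0.398 0.661 -0.636
outer loop
vertex 0.288 3.609 -1.405
vertex -0.236 4.042 -1.283
vertex 0.386 3.937 -1.003
endloop
endfacet
facet normal 0.684 -0.638 0.353
outer loop
vertex 0.288 3.609 -1.405
vertex 0.386 3.937 -1.003
vertex -0.864 2.998 -0.277
endloop
endfacet
facet normal 0.398 0.661 -0.637
outer loop
vertex 0.386 3.937 -1.003
vertex -0.236 4.042 -1.283
vertex 0.121 4.326 -0.765
endloop
endfacet
facet normal 0.563 -0.117 0.818
outer loop
vertex 0.386 3.937 -1.003
vertex 0.121 4.326 -0.765
vertex -0.864 2.998 -0.277
endloop
endfacet

endsolid


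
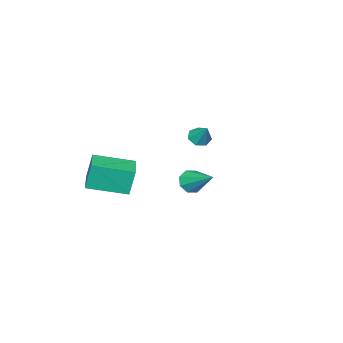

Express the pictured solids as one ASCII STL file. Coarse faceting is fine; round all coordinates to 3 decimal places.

solid 
facet normal -0.174 -0.825 -0.538
outer loop
vertex 2.325 3.215 -2.986
vertex 1.908 3.06 -2.614
vertex 1.926 3.374 -3.101
endloop
endfacet
facet normal 0.440 0.672 -0.596
outer loop
vertex 2.325 3.215 -2.986
vertex 1.926 3.374 -3.101
vertex 2.192 4.42 -1.726
endloop
endfacet
facet normal -0.171 -0.825 -0.538
outer loop
vertex 1.926 3.374 -3.101
vertex 1.908 3.06 -2.614
vertex 1.517 3.348 -2.931
endloop
endfacet
facet normal -0.278 0.790 -0.547
outer loop
vertex 1.926 3.374 -3.101
vertex 1.517 3.348 -2.931
vertex 2.192 4.42 -1.726
endloop
endfacet
facet normal -0.172 -0.825 -0.538
outer loop
vertex 1.517 3.348 -2.931
vertex 1.908 3.06 -2.614
vertex 1.337 3.154 -2.576
endloop
endfacet
facet normal -0.800 0.595 -0.081
outer loop
vertex 1.517 3.348 -2.931
vertex 1.337 3.154 -2.576
vertex 2.192 4.42 -1.726
endloop
endfacet
facet normal -0.172 -0.825 -0.538
outer loop
vertex 1.337 3.154 -2.576
vertex 1.908 3.06 -2.614
vertex 1.491 2.904 -2.242
endloop
endfacet
facet normal -0.824 0.201 0.530
outer loop
vertex 1.337 3.154 -2.576
vertex 1.491 2.904 -2.242
vertex 2.192 4.42 -1.726
endloop
endfacet
facet normal -0.173 -0.824 -0.540
outer loop
vertex 1.491 2.904 -2.242
vertex 1.908 3.06 -2.614
vertex 1.889 2.745 -2.127
endloop
endfacet
facet normal -0.333 -0.162 0.929
outer loop
vertex 1.491 2.904 -2.242
vertex 1.889 2.745 -2.127
vertex 2.192 4.42 -1.726
endloop
endfacet
facet normal -0.172 -0.824 -0.540
outer loop
vertex 1.889 2.745 -2.127
vertex 1.908 3.06 -2.614
vertex 2.298 2.771 -2.297
endloop
endfacet
facet normal 0.384 -0.280 0.880
outer loop
vertex 1.889 2.745 -2.127
vertex 2.298 2.771 -2.297
vertex 2.192 4.42 -1.726
endloop
endfacet
facet normal -0.174 -0.825 -0.538
outer loop
vertex 2.298 2.771 -2.297
vertex 1.908 3.06 -2.614
vertex 2.479 2.965 -2.653
endloop
endfacet
facet normal 0.906 -0.085 0.414
outer loop
vertex 2.298 2.771 -2.297
vertex 2.479 2.965 -2.653
vertex 2.192 4.42 -1.726
endloop
endfacet
facet normal -0.174 -0.824 -0.539
outer loop
vertex 2.479 2.965 -2.653
vertex 1.908 3.06 -2.614
vertex 2.325 3.215 -2.986
endloop
endfacet
facet normal 0.930 0.309 -0.198
outer loop
vertex 2.479 2.965 -2.653
vertex 2.325 3.215 -2.986
vertex 2.192 4.42 -1.726
endloop
endfacet
facet normal -0.239 -0.589 -0.772
outer loop
vertex -1.102 0.201 -2.463
vertex -1.59 0.409 -2.471
vertex -1.158 0.572 -2.729
endloop
endfacet
facet normal 0.978 0.196 0.068
outer loop
vertex -1.102 0.201 -2.463
vertex -1.158 0.572 -2.729
vertex -1.33 1.051 -1.629
endloop
endfacet
facet normal -0.238 -0.589 -0.772
outer loop
vertex -1.158 0.572 -2.729
vertex -1.59 0.409 -2.471
vertex -1.538 0.82 -2.801
endloop
endfacet
facet normal 0.562 0.787 -0.255
outer loop
vertex -1.158 0.572 -2.729
vertex -1.538 0.82 -2.801
vertex -1.33 1.051 -1.629
endloop
endfacet
facet normal -0.238 -0.590 -0.772
outer loop
vertex -1.538 0.82 -2.801
vertex -1.59 0.409 -2.471
vertex -1.958 0.758 -2.624
endloop
endfacet
facet normal -0.207 0.966 -0.154
outer loop
vertex -1.538 0.82 -2.801
vertex -1.958 0.758 -2.624
vertex -1.33 1.051 -1.629
endloop
endfacet
facet normal -0.239 -0.590 -0.771
outer loop
vertex -1.958 0.758 -2.624
vertex -1.59 0.409 -2.471
vertex -2.101 0.433 -2.331
endloop
endfacet
facet normal -0.747 0.595 0.296
outer loop
vertex -1.958 0.758 -2.624
vertex -2.101 0.433 -2.331
vertex -1.33 1.051 -1.629
endloop
endfacet
facet normal -0.239 -0.589 -0.772
outer loop
vertex -2.101 0.433 -2.331
vertex -1.59 0.409 -2.471
vertex -1.859 0.09 -2.144
endloop
endfacet
facet normal -0.652 -0.047 0.757
outer loop
vertex -2.101 0.433 -2.331
vertex -1.859 0.09 -2.144
vertex -1.33 1.051 -1.629
endloop
endfacet
facet normal -0.239 -0.589 -0.772
outer loop
vertex -1.859 0.09 -2.144
vertex -1.59 0.409 -2.471
vertex -1.415 -0.013 -2.203
endloop
endfacet
facet normal 0.007 -0.475 0.880
outer loop
vertex -1.859 0.09 -2.144
vertex -1.415 -0.013 -2.203
vertex -1.33 1.051 -1.629
endloop
endfacet
facet normal -0.238 -0.589 -0.772
outer loop
vertex -1.415 -0.013 -2.203
vertex -1.59 0.409 -2.471
vertex -1.102 0.201 -2.463
endloop
endfacet
facet normal 0.730 -0.369 0.575
outer loop
vertex -1.415 -0.013 -2.203
vertex -1.102 0.201 -2.463
vertex -1.33 1.051 -1.629
endloop
endfacet
facet normal -0.654 0.727 -0.207
outer loop
vertex 0.906 -0.855 -3.351
vertex 1.815 -0.027 -3.316
vertex 1.114 -1.03 -4.622
endloop
endfacet
facet normal -0.739 -0.673 -0.028
outer loop
vertex 2.305 -2.353 -4.244
vertex 0.906 -0.855 -3.351
vertex 1.114 -1.03 -4.622
endloop
endfacet
facet normal -0.654 0.727 -0.207
outer loop
vertex 1.114 -1.03 -4.622
vertex 1.815 -0.027 -3.316
vertex 2.023 -0.202 -4.587
endloop
endfacet
facet normal 0.161 -0.135 -0.978
outer loop
vertex 2.023 -0.202 -4.587
vertex 2.305 -2.353 -4.244
vertex 1.114 -1.03 -4.622
endloop
endfacet
facet normal -0.161 0.135 0.978
outer loop
vertex 0.906 -0.855 -3.351
vertex 3.006 -1.35 -2.938
vertex 1.815 -0.027 -3.316
endloop
endfacet
facet normal -0.739 -0.673 -0.028
outer loop
vertex 2.097 -2.178 -2.973
vertex 0.906 -0.855 -3.351
vertex 2.305 -2.353 -4.244
endloop
endfacet
facet normal -0.161 0.135 0.978
outer loop
vertex 2.097 -2.178 -2.973
vertex 3.006 -1.35 -2.938
vertex 0.906 -0.855 -3.351
endloop
endfacet
facet normal 0.739 0.673 0.028
outer loop
vertex 1.815 -0.027 -3.316
vertex 3.006 -1.35 -2.938
vertex 2.023 -0.202 -4.587
endloop
endfacet
facet normal 0.161 -0.135 -0.978
outer loop
vertex 3.214 -1.525 -4.209
vertex 2.305 -2.353 -4.244
vertex 2.023 -0.202 -4.587
endloop
endfacet
facet normal 0.739 0.673 0.028
outer loop
vertex 2.023 -0.202 -4.587
vertex 3.006 -1.35 -2.938
vertex 3.214 -1.525 -4.209
endloop
endfacet
facet normal 0.654 -0.727 0.207
outer loop
vertex 3.214 -1.525 -4.209
vertex 2.097 -2.178 -2.973
vertex 2.305 -2.353 -4.244
endloop
endfacet
facet normal 0.654 -0.727 0.207
outer loop
vertex 3.006 -1.35 -2.938
vertex 2.097 -2.178 -2.973
vertex 3.214 -1.525 -4.209
endloop
endfacet

endsolid


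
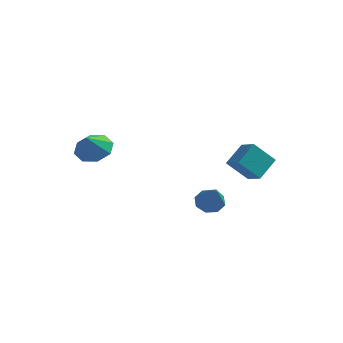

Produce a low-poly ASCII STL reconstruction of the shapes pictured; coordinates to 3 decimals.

solid 
facet normal 0.018 0.621 -0.784
outer loop
vertex -2.787 -1.57 1.084
vertex -3.769 -1.372 1.219
vertex -2.906 -0.97 1.557
endloop
endfacet
facet normal 0.788 -0.277 0.550
outer loop
vertex -2.787 -1.57 1.084
vertex -2.906 -0.97 1.557
vertex -3.791 -2.168 2.221
endloop
endfacet
facet normal 0.017 0.622 -0.783
outer loop
vertex -2.906 -0.97 1.557
vertex -3.769 -1.372 1.219
vertex -3.53 -0.606 1.833
endloop
endfacet
facet normal 0.467 0.139 0.873
outer loop
vertex -2.906 -0.97 1.557
vertex -3.53 -0.606 1.833
vertex -3.791 -2.168 2.221
endloop
endfacet
facet normal 0.018 0.622 -0.783
outer loop
vertex -3.53 -0.606 1.833
vertex -3.769 -1.372 1.219
vertex -4.294 -0.691 1.748
endloop
endfacet
facet normal -0.135 0.260 0.956
outer loop
vertex -3.53 -0.606 1.833
vertex -4.294 -0.691 1.748
vertex -3.791 -2.168 2.221
endloop
endfacet
facet normal 0.018 0.622 -0.783
outer loop
vertex -4.294 -0.691 1.748
vertex -3.769 -1.372 1.219
vertex -4.75 -1.174 1.354
endloop
endfacet
facet normal -0.662 0.014 0.749
outer loop
vertex -4.294 -0.691 1.748
vertex -4.75 -1.174 1.354
vertex -3.791 -2.168 2.221
endloop
endfacet
facet normal 0.018 0.622 -0.783
outer loop
vertex -4.75 -1.174 1.354
vertex -3.769 -1.372 1.219
vertex -4.631 -1.774 0.88
endloop
endfacet
facet normal -0.809 -0.455 0.373
outer loop
vertex -4.75 -1.174 1.354
vertex -4.631 -1.774 0.88
vertex -3.791 -2.168 2.221
endloop
endfacet
facet normal 0.018 0.622 -0.783
outer loop
vertex -4.631 -1.774 0.88
vertex -3.769 -1.372 1.219
vertex -4.007 -2.138 0.605
endloop
endfacet
facet normal -0.487 -0.872 0.049
outer loop
vertex -4.631 -1.774 0.88
vertex -4.007 -2.138 0.605
vertex -3.791 -2.168 2.221
endloop
endfacet
facet normal 0.018 0.622 -0.783
outer loop
vertex -4.007 -2.138 0.605
vertex -3.769 -1.372 1.219
vertex -3.244 -2.053 0.69
endloop
endfacet
facet normal 0.114 -0.993 -0.034
outer loop
vertex -4.007 -2.138 0.605
vertex -3.244 -2.053 0.69
vertex -3.791 -2.168 2.221
endloop
endfacet
facet normal 0.018 0.622 -0.783
outer loop
vertex -3.244 -2.053 0.69
vertex -3.769 -1.372 1.219
vertex -2.787 -1.57 1.084
endloop
endfacet
facet normal 0.641 -0.748 0.173
outer loop
vertex -3.244 -2.053 0.69
vertex -2.787 -1.57 1.084
vertex -3.791 -2.168 2.221
endloop
endfacet
facet normal -0.765 0.525 -0.373
outer loop
vertex 1.293 3.197 -0.74
vertex 1.665 4.365 0.141
vertex 2.25 3.768 -1.902
endloop
endfacet
facet normal -0.247 -0.774 -0.583
outer loop
vertex 3.115 3.175 -1.481
vertex 1.293 3.197 -0.74
vertex 2.25 3.768 -1.902
endloop
endfacet
facet normal -0.765 0.525 -0.373
outer loop
vertex 2.25 3.768 -1.902
vertex 1.665 4.365 0.141
vertex 2.622 4.936 -1.021
endloop
endfacet
facet normal 0.594 0.355 -0.722
outer loop
vertex 2.622 4.936 -1.021
vertex 3.115 3.175 -1.481
vertex 2.25 3.768 -1.902
endloop
endfacet
facet normal -0.594 -0.355 0.722
outer loop
vertex 1.293 3.197 -0.74
vertex 2.53 3.772 0.562
vertex 1.665 4.365 0.141
endloop
endfacet
facet normal -0.247 -0.774 -0.583
outer loop
vertex 2.158 2.604 -0.319
vertex 1.293 3.197 -0.74
vertex 3.115 3.175 -1.481
endloop
endfacet
facet normal -0.594 -0.355 0.722
outer loop
vertex 2.158 2.604 -0.319
vertex 2.53 3.772 0.562
vertex 1.293 3.197 -0.74
endloop
endfacet
facet normal 0.247 0.774 0.583
outer loop
vertex 1.665 4.365 0.141
vertex 2.53 3.772 0.562
vertex 2.622 4.936 -1.021
endloop
endfacet
facet normal 0.594 0.355 -0.722
outer loop
vertex 3.487 4.343 -0.6
vertex 3.115 3.175 -1.481
vertex 2.622 4.936 -1.021
endloop
endfacet
facet normal 0.247 0.774 0.583
outer loop
vertex 2.622 4.936 -1.021
vertex 2.53 3.772 0.562
vertex 3.487 4.343 -0.6
endloop
endfacet
facet normal 0.765 -0.525 0.373
outer loop
vertex 3.487 4.343 -0.6
vertex 2.158 2.604 -0.319
vertex 3.115 3.175 -1.481
endloop
endfacet
facet normal 0.765 -0.525 0.373
outer loop
vertex 2.53 3.772 0.562
vertex 2.158 2.604 -0.319
vertex 3.487 4.343 -0.6
endloop
endfacet
facet normal -0.394 0.589 -0.705
outer loop
vertex 1.473 2.451 -2.708
vertex 0.969 1.876 -2.907
vertex 0.955 2.478 -2.396
endloop
endfacet
facet normal 0.446 0.567 0.692
outer loop
vertex 1.473 2.451 -2.708
vertex 0.955 2.478 -2.396
vertex 1.791 0.644 -1.433
endloop
endfacet
facet normal -0.393 0.590 -0.705
outer loop
vertex 0.955 2.478 -2.396
vertex 0.969 1.876 -2.907
vertex 0.446 2.153 -2.384
endloop
endfacet
facet normal -0.218 0.374 0.901
outer loop
vertex 0.955 2.478 -2.396
vertex 0.446 2.153 -2.384
vertex 1.791 0.644 -1.433
endloop
endfacet
facet normal -0.393 0.590 -0.705
outer loop
vertex 0.446 2.153 -2.384
vertex 0.969 1.876 -2.907
vertex 0.243 1.666 -2.678
endloop
endfacet
facet normal -0.678 -0.151 0.719
outer loop
vertex 0.446 2.153 -2.384
vertex 0.243 1.666 -2.678
vertex 1.791 0.644 -1.433
endloop
endfacet
facet normal -0.393 0.589 -0.706
outer loop
vertex 0.243 1.666 -2.678
vertex 0.969 1.876 -2.907
vertex 0.465 1.301 -3.106
endloop
endfacet
facet normal -0.666 -0.702 0.253
outer loop
vertex 0.243 1.666 -2.678
vertex 0.465 1.301 -3.106
vertex 1.791 0.644 -1.433
endloop
endfacet
facet normal -0.394 0.590 -0.705
outer loop
vertex 0.465 1.301 -3.106
vertex 0.969 1.876 -2.907
vertex 0.982 1.274 -3.418
endloop
endfacet
facet normal -0.187 -0.956 -0.227
outer loop
vertex 0.465 1.301 -3.106
vertex 0.982 1.274 -3.418
vertex 1.791 0.644 -1.433
endloop
endfacet
facet normal -0.393 0.590 -0.705
outer loop
vertex 0.982 1.274 -3.418
vertex 0.969 1.876 -2.907
vertex 1.492 1.599 -3.43
endloop
endfacet
facet normal 0.476 -0.763 -0.436
outer loop
vertex 0.982 1.274 -3.418
vertex 1.492 1.599 -3.43
vertex 1.791 0.644 -1.433
endloop
endfacet
facet normal -0.394 0.589 -0.706
outer loop
vertex 1.492 1.599 -3.43
vertex 0.969 1.876 -2.907
vertex 1.695 2.087 -3.136
endloop
endfacet
facet normal 0.938 -0.237 -0.254
outer loop
vertex 1.492 1.599 -3.43
vertex 1.695 2.087 -3.136
vertex 1.791 0.644 -1.433
endloop
endfacet
facet normal -0.394 0.589 -0.705
outer loop
vertex 1.695 2.087 -3.136
vertex 0.969 1.876 -2.907
vertex 1.473 2.451 -2.708
endloop
endfacet
facet normal 0.925 0.313 0.213
outer loop
vertex 1.695 2.087 -3.136
vertex 1.473 2.451 -2.708
vertex 1.791 0.644 -1.433
endloop
endfacet

endsolid


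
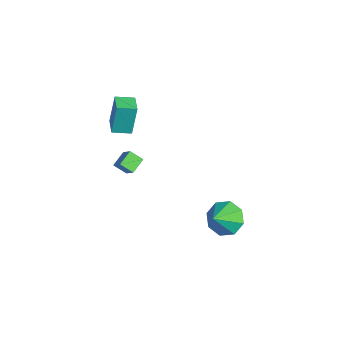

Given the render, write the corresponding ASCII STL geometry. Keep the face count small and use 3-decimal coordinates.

solid 
facet normal -0.560 0.566 -0.606
outer loop
vertex 3.423 2.115 -3.135
vertex 2.561 1.823 -2.611
vertex 3.255 2.606 -2.521
endloop
endfacet
facet normal 0.978 0.131 0.163
outer loop
vertex 3.423 2.115 -3.135
vertex 3.255 2.606 -2.521
vertex 3.339 1.037 -1.769
endloop
endfacet
facet normal -0.560 0.566 -0.606
outer loop
vertex 3.255 2.606 -2.521
vertex 2.561 1.823 -2.611
vertex 2.68 2.638 -1.96
endloop
endfacet
facet normal 0.664 0.352 0.660
outer loop
vertex 3.255 2.606 -2.521
vertex 2.68 2.638 -1.96
vertex 3.339 1.037 -1.769
endloop
endfacet
facet normal -0.560 0.565 -0.606
outer loop
vertex 2.68 2.638 -1.96
vertex 2.561 1.823 -2.611
vertex 2.036 2.193 -1.78
endloop
endfacet
facet normal 0.149 0.177 0.973
outer loop
vertex 2.68 2.638 -1.96
vertex 2.036 2.193 -1.78
vertex 3.339 1.037 -1.769
endloop
endfacet
facet normal -0.560 0.566 -0.606
outer loop
vertex 2.036 2.193 -1.78
vertex 2.561 1.823 -2.611
vertex 1.699 1.531 -2.087
endloop
endfacet
facet normal -0.266 -0.291 0.919
outer loop
vertex 2.036 2.193 -1.78
vertex 1.699 1.531 -2.087
vertex 3.339 1.037 -1.769
endloop
endfacet
facet normal -0.560 0.566 -0.606
outer loop
vertex 1.699 1.531 -2.087
vertex 2.561 1.823 -2.611
vertex 1.867 1.04 -2.701
endloop
endfacet
facet normal -0.337 -0.778 0.530
outer loop
vertex 1.699 1.531 -2.087
vertex 1.867 1.04 -2.701
vertex 3.339 1.037 -1.769
endloop
endfacet
facet normal -0.560 0.566 -0.606
outer loop
vertex 1.867 1.04 -2.701
vertex 2.561 1.823 -2.611
vertex 2.442 1.008 -3.262
endloop
endfacet
facet normal -0.023 -0.999 0.033
outer loop
vertex 1.867 1.04 -2.701
vertex 2.442 1.008 -3.262
vertex 3.339 1.037 -1.769
endloop
endfacet
facet normal -0.560 0.565 -0.606
outer loop
vertex 2.442 1.008 -3.262
vertex 2.561 1.823 -2.611
vertex 3.086 1.453 -3.442
endloop
endfacet
facet normal 0.492 -0.825 -0.279
outer loop
vertex 2.442 1.008 -3.262
vertex 3.086 1.453 -3.442
vertex 3.339 1.037 -1.769
endloop
endfacet
facet normal -0.560 0.566 -0.606
outer loop
vertex 3.086 1.453 -3.442
vertex 2.561 1.823 -2.611
vertex 3.423 2.115 -3.135
endloop
endfacet
facet normal 0.907 -0.357 -0.226
outer loop
vertex 3.086 1.453 -3.442
vertex 3.423 2.115 -3.135
vertex 3.339 1.037 -1.769
endloop
endfacet
facet normal -0.710 -0.249 -0.659
outer loop
vertex 0.663 -3.405 0.834
vertex 0.077 -2.809 1.241
vertex 0.923 -2.802 0.326
endloop
endfacet
facet normal 0.631 -0.641 -0.438
outer loop
vertex 1.583 -2.571 0.939
vertex 0.663 -3.405 0.834
vertex 0.923 -2.802 0.326
endloop
endfacet
facet normal -0.710 -0.249 -0.659
outer loop
vertex 0.923 -2.802 0.326
vertex 0.077 -2.809 1.241
vertex 0.337 -2.206 0.733
endloop
endfacet
facet normal 0.314 0.726 -0.612
outer loop
vertex 0.337 -2.206 0.733
vertex 1.583 -2.571 0.939
vertex 0.923 -2.802 0.326
endloop
endfacet
facet normal -0.314 -0.726 0.612
outer loop
vertex 0.663 -3.405 0.834
vertex 0.737 -2.578 1.854
vertex 0.077 -2.809 1.241
endloop
endfacet
facet normal 0.631 -0.641 -0.438
outer loop
vertex 1.323 -3.174 1.447
vertex 0.663 -3.405 0.834
vertex 1.583 -2.571 0.939
endloop
endfacet
facet normal -0.314 -0.726 0.612
outer loop
vertex 1.323 -3.174 1.447
vertex 0.737 -2.578 1.854
vertex 0.663 -3.405 0.834
endloop
endfacet
facet normal -0.631 0.641 0.438
outer loop
vertex 0.077 -2.809 1.241
vertex 0.737 -2.578 1.854
vertex 0.337 -2.206 0.733
endloop
endfacet
facet normal 0.314 0.726 -0.612
outer loop
vertex 0.997 -1.975 1.346
vertex 1.583 -2.571 0.939
vertex 0.337 -2.206 0.733
endloop
endfacet
facet normal -0.631 0.641 0.438
outer loop
vertex 0.337 -2.206 0.733
vertex 0.737 -2.578 1.854
vertex 0.997 -1.975 1.346
endloop
endfacet
facet normal 0.710 0.249 0.659
outer loop
vertex 0.997 -1.975 1.346
vertex 1.323 -3.174 1.447
vertex 1.583 -2.571 0.939
endloop
endfacet
facet normal 0.710 0.249 0.659
outer loop
vertex 0.737 -2.578 1.854
vertex 1.323 -3.174 1.447
vertex 0.997 -1.975 1.346
endloop
endfacet
facet normal -0.994 0.075 -0.075
outer loop
vertex -0.984 -3.008 4.707
vertex -0.896 -2.017 4.536
vertex -0.877 -3.315 2.977
endloop
endfacet
facet normal -0.088 -0.982 0.169
outer loop
vertex 0.276 -3.403 3.064
vertex -0.984 -3.008 4.707
vertex -0.877 -3.315 2.977
endloop
endfacet
facet normal -0.994 0.075 -0.075
outer loop
vertex -0.877 -3.315 2.977
vertex -0.896 -2.017 4.536
vertex -0.789 -2.324 2.806
endloop
endfacet
facet normal 0.061 -0.175 -0.983
outer loop
vertex -0.789 -2.324 2.806
vertex 0.276 -3.403 3.064
vertex -0.877 -3.315 2.977
endloop
endfacet
facet normal -0.061 0.175 0.983
outer loop
vertex -0.984 -3.008 4.707
vertex 0.257 -2.105 4.623
vertex -0.896 -2.017 4.536
endloop
endfacet
facet normal -0.088 -0.982 0.169
outer loop
vertex 0.169 -3.096 4.794
vertex -0.984 -3.008 4.707
vertex 0.276 -3.403 3.064
endloop
endfacet
facet normal -0.061 0.175 0.983
outer loop
vertex 0.169 -3.096 4.794
vertex 0.257 -2.105 4.623
vertex -0.984 -3.008 4.707
endloop
endfacet
facet normal 0.088 0.982 -0.169
outer loop
vertex -0.896 -2.017 4.536
vertex 0.257 -2.105 4.623
vertex -0.789 -2.324 2.806
endloop
endfacet
facet normal 0.061 -0.175 -0.983
outer loop
vertex 0.364 -2.412 2.893
vertex 0.276 -3.403 3.064
vertex -0.789 -2.324 2.806
endloop
endfacet
facet normal 0.088 0.982 -0.169
outer loop
vertex -0.789 -2.324 2.806
vertex 0.257 -2.105 4.623
vertex 0.364 -2.412 2.893
endloop
endfacet
facet normal 0.994 -0.075 0.075
outer loop
vertex 0.364 -2.412 2.893
vertex 0.169 -3.096 4.794
vertex 0.276 -3.403 3.064
endloop
endfacet
facet normal 0.994 -0.075 0.075
outer loop
vertex 0.257 -2.105 4.623
vertex 0.169 -3.096 4.794
vertex 0.364 -2.412 2.893
endloop
endfacet

endsolid


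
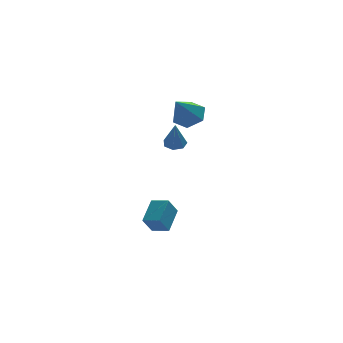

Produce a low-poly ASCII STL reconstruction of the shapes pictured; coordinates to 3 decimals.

solid 
facet normal -0.740 0.631 -0.231
outer loop
vertex -2.144 -0.428 -3.9
vertex -1.304 0.876 -3.028
vertex -1.507 -0.09 -5.018
endloop
endfacet
facet normal -0.472 -0.733 -0.490
outer loop
vertex -0.656 -0.816 -4.752
vertex -2.144 -0.428 -3.9
vertex -1.507 -0.09 -5.018
endloop
endfacet
facet normal -0.740 0.631 -0.231
outer loop
vertex -1.507 -0.09 -5.018
vertex -1.304 0.876 -3.028
vertex -0.667 1.214 -4.145
endloop
endfacet
facet normal 0.479 0.254 -0.840
outer loop
vertex -0.667 1.214 -4.145
vertex -0.656 -0.816 -4.752
vertex -1.507 -0.09 -5.018
endloop
endfacet
facet normal -0.479 -0.253 0.840
outer loop
vertex -2.144 -0.428 -3.9
vertex -0.453 0.15 -2.762
vertex -1.304 0.876 -3.028
endloop
endfacet
facet normal -0.472 -0.732 -0.491
outer loop
vertex -1.293 -1.154 -3.635
vertex -2.144 -0.428 -3.9
vertex -0.656 -0.816 -4.752
endloop
endfacet
facet normal -0.479 -0.254 0.840
outer loop
vertex -1.293 -1.154 -3.635
vertex -0.453 0.15 -2.762
vertex -2.144 -0.428 -3.9
endloop
endfacet
facet normal 0.472 0.733 0.491
outer loop
vertex -1.304 0.876 -3.028
vertex -0.453 0.15 -2.762
vertex -0.667 1.214 -4.145
endloop
endfacet
facet normal 0.478 0.254 -0.841
outer loop
vertex 0.184 0.488 -3.88
vertex -0.656 -0.816 -4.752
vertex -0.667 1.214 -4.145
endloop
endfacet
facet normal 0.472 0.732 0.490
outer loop
vertex -0.667 1.214 -4.145
vertex -0.453 0.15 -2.762
vertex 0.184 0.488 -3.88
endloop
endfacet
facet normal 0.740 -0.631 0.231
outer loop
vertex 0.184 0.488 -3.88
vertex -1.293 -1.154 -3.635
vertex -0.656 -0.816 -4.752
endloop
endfacet
facet normal 0.740 -0.631 0.231
outer loop
vertex -0.453 0.15 -2.762
vertex -1.293 -1.154 -3.635
vertex 0.184 0.488 -3.88
endloop
endfacet
facet normal 0.487 0.444 -0.752
outer loop
vertex 2.275 2.243 3.632
vertex 1.338 2.342 3.084
vertex 1.66 3.134 3.76
endloop
endfacet
facet normal 0.417 0.160 0.895
outer loop
vertex 2.275 2.243 3.632
vertex 1.66 3.134 3.76
vertex 0.282 1.378 4.716
endloop
endfacet
facet normal 0.487 0.444 -0.752
outer loop
vertex 1.66 3.134 3.76
vertex 1.338 2.342 3.084
vertex 0.723 3.233 3.212
endloop
endfacet
facet normal -0.336 0.640 0.691
outer loop
vertex 1.66 3.134 3.76
vertex 0.723 3.233 3.212
vertex 0.282 1.378 4.716
endloop
endfacet
facet normal 0.487 0.444 -0.752
outer loop
vertex 0.723 3.233 3.212
vertex 1.338 2.342 3.084
vertex 0.401 2.44 2.536
endloop
endfacet
facet normal -0.948 0.303 0.096
outer loop
vertex 0.723 3.233 3.212
vertex 0.401 2.44 2.536
vertex 0.282 1.378 4.716
endloop
endfacet
facet normal 0.486 0.444 -0.752
outer loop
vertex 0.401 2.44 2.536
vertex 1.338 2.342 3.084
vertex 1.016 1.55 2.408
endloop
endfacet
facet normal -0.805 -0.514 -0.294
outer loop
vertex 0.401 2.44 2.536
vertex 1.016 1.55 2.408
vertex 0.282 1.378 4.716
endloop
endfacet
facet normal 0.487 0.444 -0.752
outer loop
vertex 1.016 1.55 2.408
vertex 1.338 2.342 3.084
vertex 1.953 1.451 2.956
endloop
endfacet
facet normal -0.052 -0.995 -0.091
outer loop
vertex 1.016 1.55 2.408
vertex 1.953 1.451 2.956
vertex 0.282 1.378 4.716
endloop
endfacet
facet normal 0.487 0.444 -0.752
outer loop
vertex 1.953 1.451 2.956
vertex 1.338 2.342 3.084
vertex 2.275 2.243 3.632
endloop
endfacet
facet normal 0.560 -0.658 0.504
outer loop
vertex 1.953 1.451 2.956
vertex 2.275 2.243 3.632
vertex 0.282 1.378 4.716
endloop
endfacet
facet normal 0.072 0.324 -0.943
outer loop
vertex 0.122 -1.987 2.968
vertex -0.555 -1.854 2.962
vertex -0.036 -1.437 3.145
endloop
endfacet
facet normal 0.887 0.111 0.448
outer loop
vertex 0.122 -1.987 2.968
vertex -0.036 -1.437 3.145
vertex -0.685 -2.446 4.678
endloop
endfacet
facet normal 0.071 0.325 -0.943
outer loop
vertex -0.036 -1.437 3.145
vertex -0.555 -1.854 2.962
vertex -0.585 -1.201 3.185
endloop
endfacet
facet normal 0.349 0.708 0.614
outer loop
vertex -0.036 -1.437 3.145
vertex -0.585 -1.201 3.185
vertex -0.685 -2.446 4.678
endloop
endfacet
facet normal 0.071 0.325 -0.943
outer loop
vertex -0.585 -1.201 3.185
vertex -0.555 -1.854 2.962
vertex -1.111 -1.457 3.057
endloop
endfacet
facet normal -0.470 0.693 0.546
outer loop
vertex -0.585 -1.201 3.185
vertex -1.111 -1.457 3.057
vertex -0.685 -2.446 4.678
endloop
endfacet
facet normal 0.072 0.326 -0.943
outer loop
vertex -1.111 -1.457 3.057
vertex -0.555 -1.854 2.962
vertex -1.218 -2.011 2.857
endloop
endfacet
facet normal -0.952 0.077 0.297
outer loop
vertex -1.111 -1.457 3.057
vertex -1.218 -2.011 2.857
vertex -0.685 -2.446 4.678
endloop
endfacet
facet normal 0.072 0.325 -0.943
outer loop
vertex -1.218 -2.011 2.857
vertex -0.555 -1.854 2.962
vertex -0.826 -2.447 2.737
endloop
endfacet
facet normal -0.735 -0.676 0.054
outer loop
vertex -1.218 -2.011 2.857
vertex -0.826 -2.447 2.737
vertex -0.685 -2.446 4.678
endloop
endfacet
facet normal 0.071 0.325 -0.943
outer loop
vertex -0.826 -2.447 2.737
vertex -0.555 -1.854 2.962
vertex -0.229 -2.436 2.786
endloop
endfacet
facet normal 0.018 -1.000 -0.001
outer loop
vertex -0.826 -2.447 2.737
vertex -0.229 -2.436 2.786
vertex -0.685 -2.446 4.678
endloop
endfacet
facet normal 0.072 0.326 -0.943
outer loop
vertex -0.229 -2.436 2.786
vertex -0.555 -1.854 2.962
vertex 0.122 -1.987 2.968
endloop
endfacet
facet normal 0.740 -0.649 0.175
outer loop
vertex -0.229 -2.436 2.786
vertex 0.122 -1.987 2.968
vertex -0.685 -2.446 4.678
endloop
endfacet

endsolid
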